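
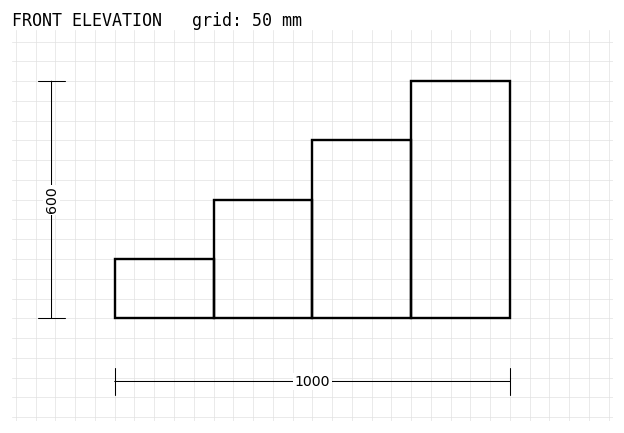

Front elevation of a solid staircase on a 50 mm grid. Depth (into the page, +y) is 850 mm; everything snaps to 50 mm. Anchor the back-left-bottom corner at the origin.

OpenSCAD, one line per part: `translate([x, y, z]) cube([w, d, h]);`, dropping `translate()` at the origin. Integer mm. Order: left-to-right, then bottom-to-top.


cube([250, 850, 150]);
translate([250, 0, 0]) cube([250, 850, 300]);
translate([500, 0, 0]) cube([250, 850, 450]);
translate([750, 0, 0]) cube([250, 850, 600]);


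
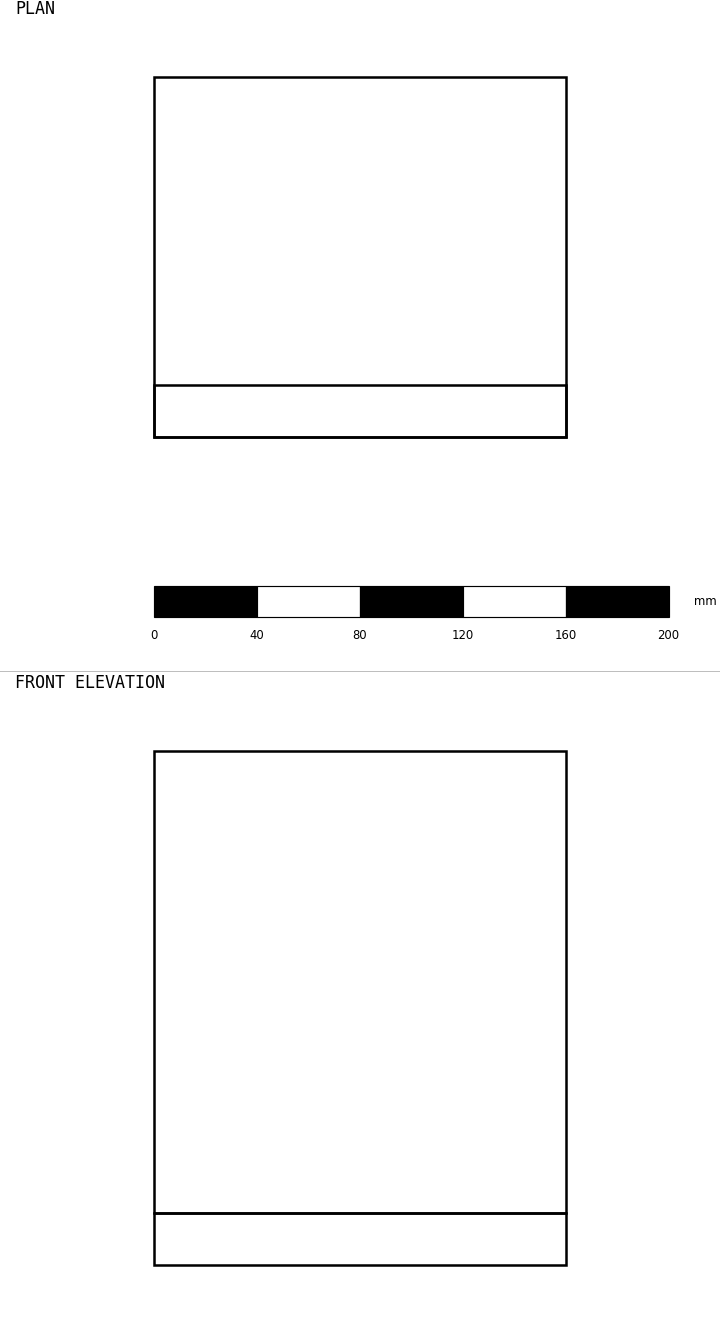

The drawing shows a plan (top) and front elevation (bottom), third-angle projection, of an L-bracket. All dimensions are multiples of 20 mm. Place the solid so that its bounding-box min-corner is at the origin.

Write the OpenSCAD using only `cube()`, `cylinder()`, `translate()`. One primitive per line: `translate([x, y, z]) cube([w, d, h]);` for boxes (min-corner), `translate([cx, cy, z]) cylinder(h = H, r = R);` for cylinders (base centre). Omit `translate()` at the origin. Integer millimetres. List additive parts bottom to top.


cube([160, 140, 20]);
translate([0, 0, 20]) cube([160, 20, 180]);


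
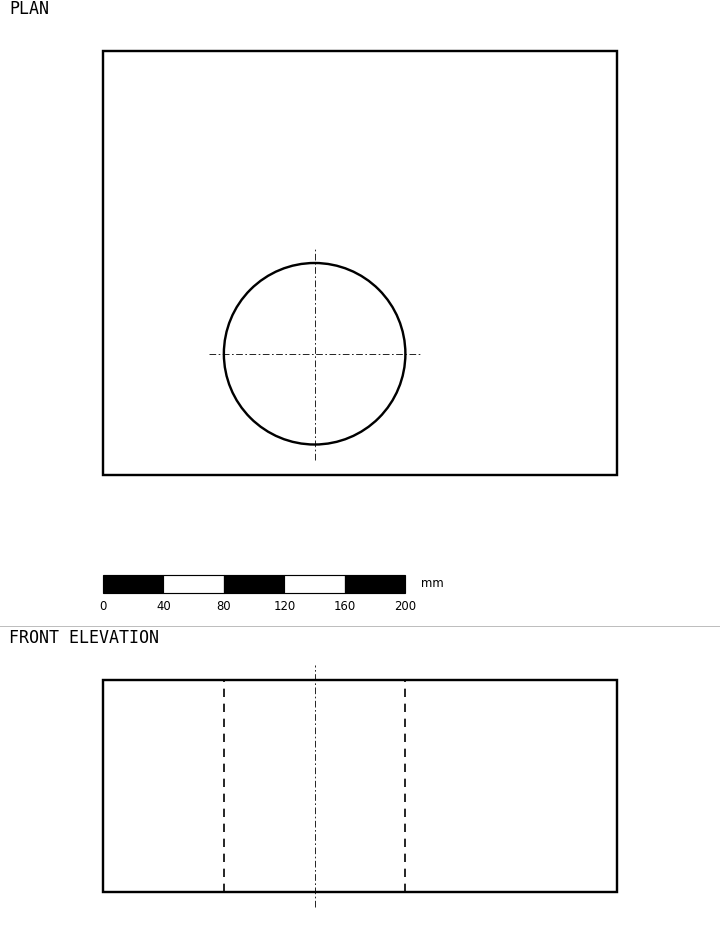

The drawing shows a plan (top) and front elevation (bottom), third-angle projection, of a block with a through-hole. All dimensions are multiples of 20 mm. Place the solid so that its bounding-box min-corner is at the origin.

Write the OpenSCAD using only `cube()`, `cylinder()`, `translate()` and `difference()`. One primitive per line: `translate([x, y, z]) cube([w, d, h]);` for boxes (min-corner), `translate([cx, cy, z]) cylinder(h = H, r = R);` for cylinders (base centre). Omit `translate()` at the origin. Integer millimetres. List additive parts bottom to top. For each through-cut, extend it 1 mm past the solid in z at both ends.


difference() {
  cube([340, 280, 140]);
  translate([140, 80, -1]) cylinder(h = 142, r = 60);
}


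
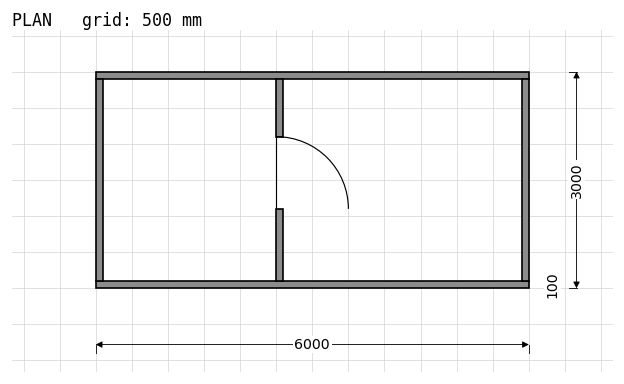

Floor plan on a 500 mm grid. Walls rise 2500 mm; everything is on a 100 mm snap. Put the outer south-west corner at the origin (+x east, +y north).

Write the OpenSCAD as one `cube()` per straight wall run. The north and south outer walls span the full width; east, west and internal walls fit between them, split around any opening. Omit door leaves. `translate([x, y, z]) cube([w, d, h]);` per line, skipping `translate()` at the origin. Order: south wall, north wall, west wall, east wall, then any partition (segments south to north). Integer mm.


cube([6000, 100, 2500]);
translate([0, 2900, 0]) cube([6000, 100, 2500]);
translate([0, 100, 0]) cube([100, 2800, 2500]);
translate([5900, 100, 0]) cube([100, 2800, 2500]);
translate([2500, 100, 0]) cube([100, 1000, 2500]);
translate([2500, 2100, 0]) cube([100, 800, 2500]);


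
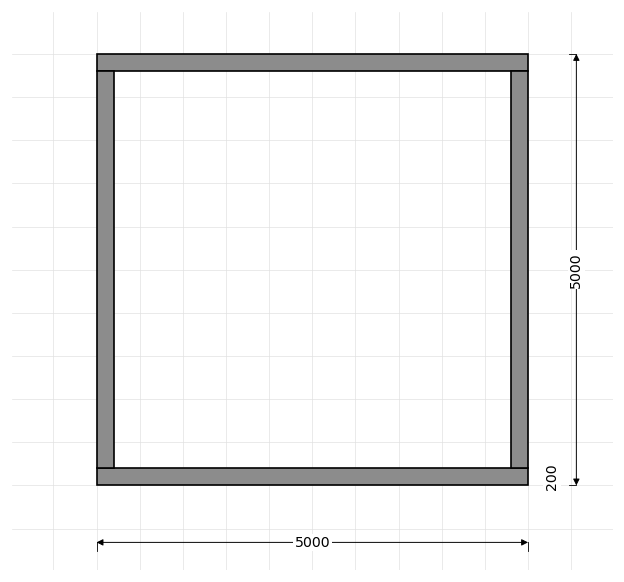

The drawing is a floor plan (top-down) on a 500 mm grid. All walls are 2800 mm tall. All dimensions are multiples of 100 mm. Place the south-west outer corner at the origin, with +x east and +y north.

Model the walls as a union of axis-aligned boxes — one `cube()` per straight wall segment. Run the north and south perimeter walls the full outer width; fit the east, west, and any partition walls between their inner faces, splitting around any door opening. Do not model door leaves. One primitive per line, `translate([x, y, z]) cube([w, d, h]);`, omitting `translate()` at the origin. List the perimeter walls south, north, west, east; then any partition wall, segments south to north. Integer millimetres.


cube([5000, 200, 2800]);
translate([0, 4800, 0]) cube([5000, 200, 2800]);
translate([0, 200, 0]) cube([200, 4600, 2800]);
translate([4800, 200, 0]) cube([200, 4600, 2800]);


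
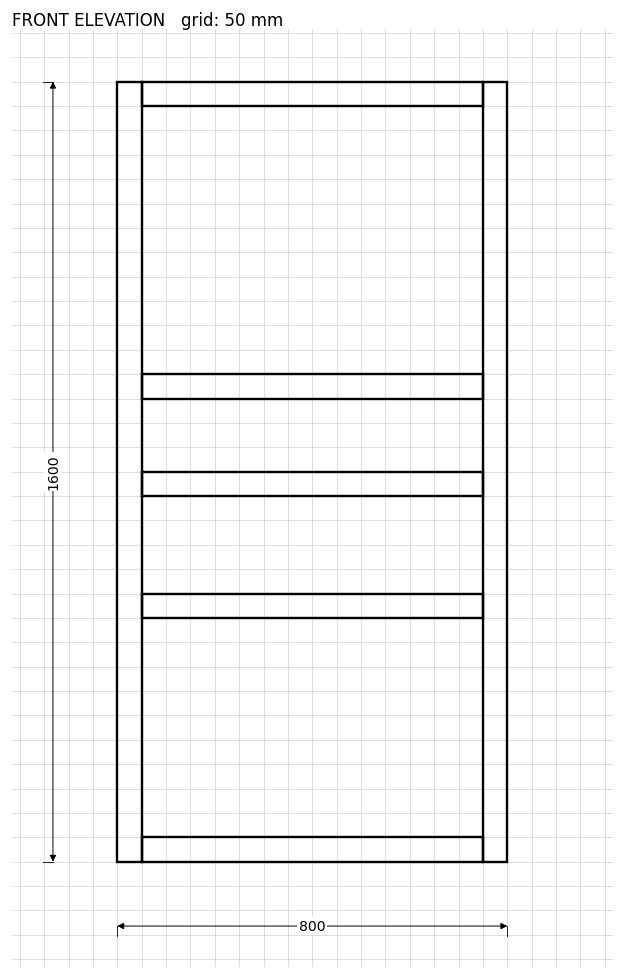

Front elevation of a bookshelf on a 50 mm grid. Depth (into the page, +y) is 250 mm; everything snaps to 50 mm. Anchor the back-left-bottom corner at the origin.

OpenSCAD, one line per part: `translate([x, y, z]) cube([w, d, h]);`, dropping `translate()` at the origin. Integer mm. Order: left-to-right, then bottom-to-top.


cube([50, 250, 1600]);
translate([50, 0, 0]) cube([700, 250, 50]);
translate([50, 0, 500]) cube([700, 250, 50]);
translate([50, 0, 750]) cube([700, 250, 50]);
translate([50, 0, 950]) cube([700, 250, 50]);
translate([50, 0, 1550]) cube([700, 250, 50]);
translate([750, 0, 0]) cube([50, 250, 1600]);


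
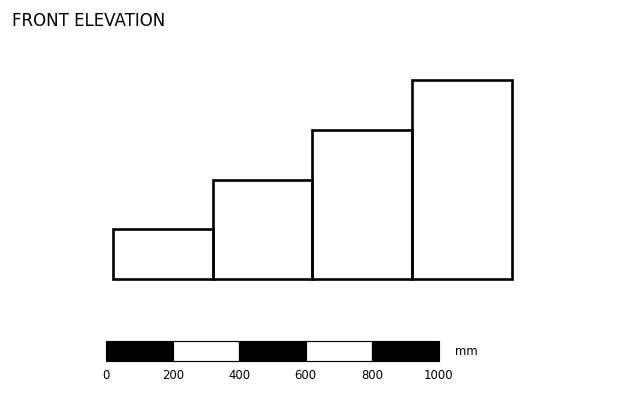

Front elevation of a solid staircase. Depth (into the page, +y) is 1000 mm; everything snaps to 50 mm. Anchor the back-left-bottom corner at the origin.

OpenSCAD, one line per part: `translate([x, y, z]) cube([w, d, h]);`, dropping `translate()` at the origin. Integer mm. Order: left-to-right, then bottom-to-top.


cube([300, 1000, 150]);
translate([300, 0, 0]) cube([300, 1000, 300]);
translate([600, 0, 0]) cube([300, 1000, 450]);
translate([900, 0, 0]) cube([300, 1000, 600]);


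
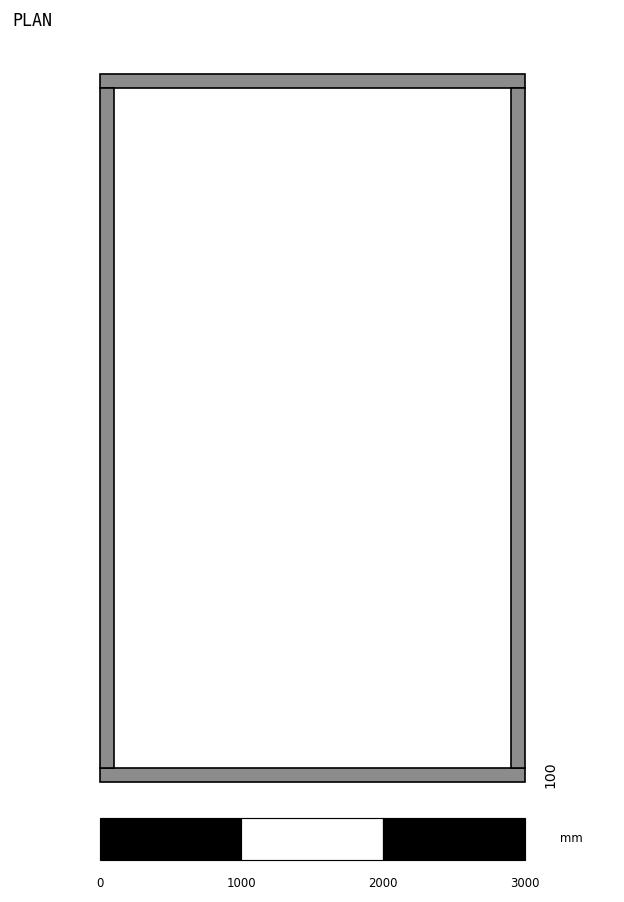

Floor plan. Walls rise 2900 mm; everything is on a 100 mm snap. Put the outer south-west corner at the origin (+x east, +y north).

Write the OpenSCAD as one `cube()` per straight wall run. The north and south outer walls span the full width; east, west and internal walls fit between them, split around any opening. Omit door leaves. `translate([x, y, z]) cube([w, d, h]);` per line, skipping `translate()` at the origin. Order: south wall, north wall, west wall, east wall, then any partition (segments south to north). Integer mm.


cube([3000, 100, 2900]);
translate([0, 4900, 0]) cube([3000, 100, 2900]);
translate([0, 100, 0]) cube([100, 4800, 2900]);
translate([2900, 100, 0]) cube([100, 4800, 2900]);


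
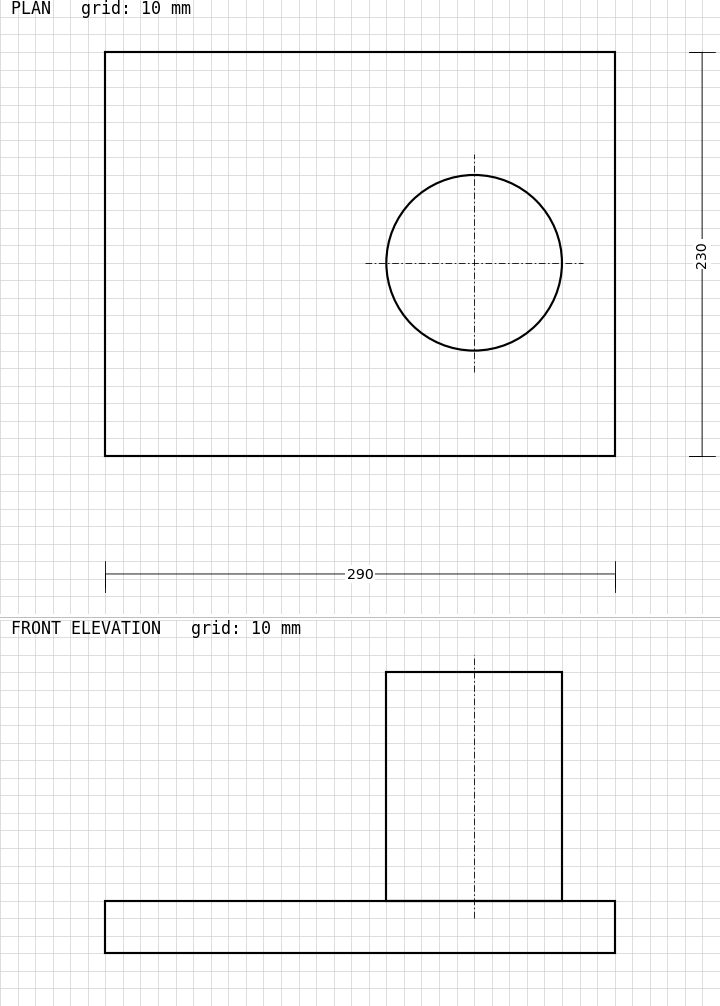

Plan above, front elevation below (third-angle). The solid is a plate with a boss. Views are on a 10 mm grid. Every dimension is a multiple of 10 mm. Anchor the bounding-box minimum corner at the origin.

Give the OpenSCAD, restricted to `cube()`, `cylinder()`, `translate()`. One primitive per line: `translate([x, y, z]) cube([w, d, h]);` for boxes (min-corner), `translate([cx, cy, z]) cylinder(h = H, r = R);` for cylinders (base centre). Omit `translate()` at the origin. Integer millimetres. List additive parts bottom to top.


cube([290, 230, 30]);
translate([210, 110, 30]) cylinder(h = 130, r = 50);


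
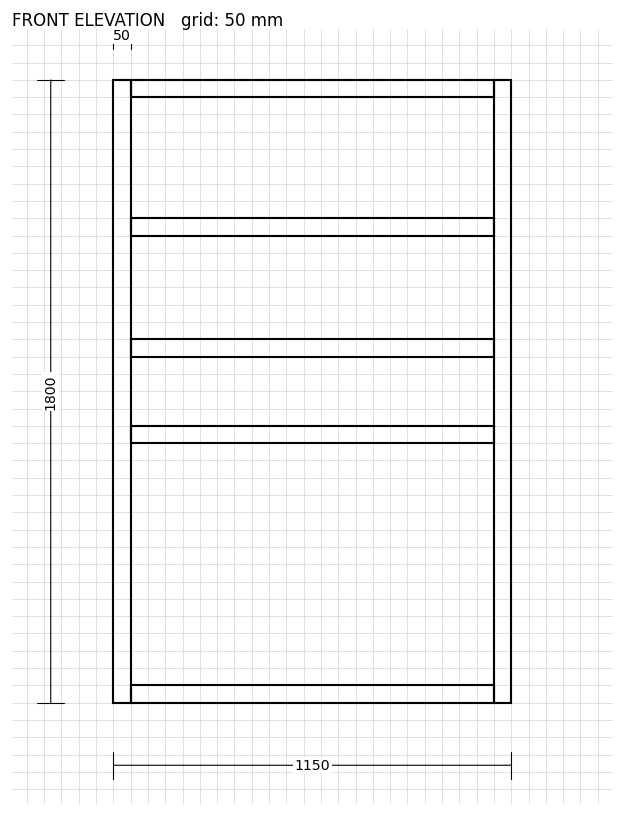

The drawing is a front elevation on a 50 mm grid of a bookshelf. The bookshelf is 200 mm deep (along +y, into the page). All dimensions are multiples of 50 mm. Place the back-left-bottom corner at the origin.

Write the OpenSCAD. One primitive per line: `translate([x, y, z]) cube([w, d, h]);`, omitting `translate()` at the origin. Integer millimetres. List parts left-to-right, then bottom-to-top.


cube([50, 200, 1800]);
translate([50, 0, 0]) cube([1050, 200, 50]);
translate([50, 0, 750]) cube([1050, 200, 50]);
translate([50, 0, 1000]) cube([1050, 200, 50]);
translate([50, 0, 1350]) cube([1050, 200, 50]);
translate([50, 0, 1750]) cube([1050, 200, 50]);
translate([1100, 0, 0]) cube([50, 200, 1800]);


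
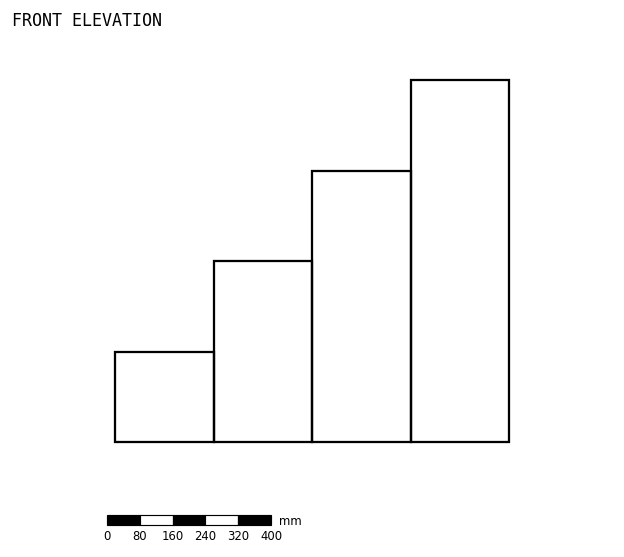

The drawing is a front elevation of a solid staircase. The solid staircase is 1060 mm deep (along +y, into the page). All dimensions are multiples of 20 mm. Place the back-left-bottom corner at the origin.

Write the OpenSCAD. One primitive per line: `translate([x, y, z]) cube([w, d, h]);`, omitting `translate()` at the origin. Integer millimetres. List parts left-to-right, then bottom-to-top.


cube([240, 1060, 220]);
translate([240, 0, 0]) cube([240, 1060, 440]);
translate([480, 0, 0]) cube([240, 1060, 660]);
translate([720, 0, 0]) cube([240, 1060, 880]);


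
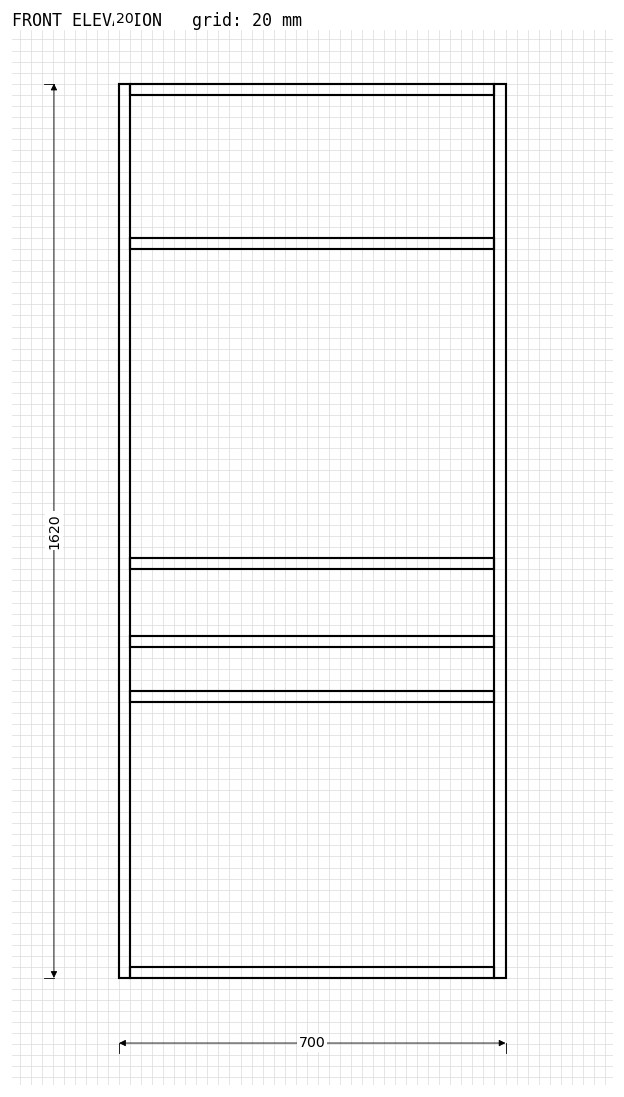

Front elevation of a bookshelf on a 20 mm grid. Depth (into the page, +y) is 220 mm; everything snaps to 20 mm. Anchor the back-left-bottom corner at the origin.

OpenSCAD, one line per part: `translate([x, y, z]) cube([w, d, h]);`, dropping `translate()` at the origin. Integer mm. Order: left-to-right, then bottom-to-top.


cube([20, 220, 1620]);
translate([20, 0, 0]) cube([660, 220, 20]);
translate([20, 0, 500]) cube([660, 220, 20]);
translate([20, 0, 600]) cube([660, 220, 20]);
translate([20, 0, 740]) cube([660, 220, 20]);
translate([20, 0, 1320]) cube([660, 220, 20]);
translate([20, 0, 1600]) cube([660, 220, 20]);
translate([680, 0, 0]) cube([20, 220, 1620]);


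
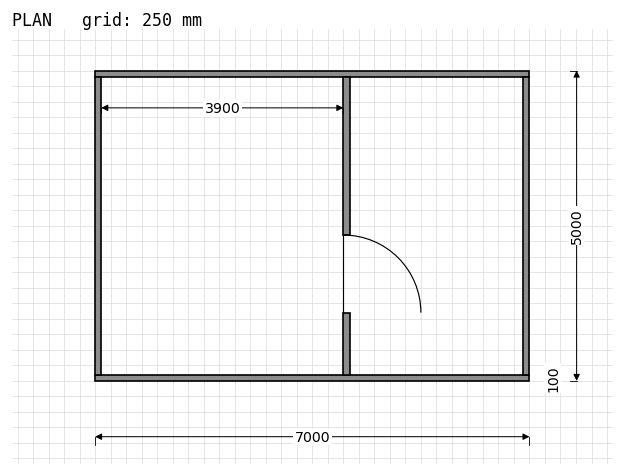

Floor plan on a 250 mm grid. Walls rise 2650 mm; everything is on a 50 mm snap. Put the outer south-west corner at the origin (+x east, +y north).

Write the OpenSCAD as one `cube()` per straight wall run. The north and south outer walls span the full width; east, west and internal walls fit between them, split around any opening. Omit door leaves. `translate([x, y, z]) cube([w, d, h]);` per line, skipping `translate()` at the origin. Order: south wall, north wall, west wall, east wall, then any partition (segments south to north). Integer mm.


cube([7000, 100, 2650]);
translate([0, 4900, 0]) cube([7000, 100, 2650]);
translate([0, 100, 0]) cube([100, 4800, 2650]);
translate([6900, 100, 0]) cube([100, 4800, 2650]);
translate([4000, 100, 0]) cube([100, 1000, 2650]);
translate([4000, 2350, 0]) cube([100, 2550, 2650]);


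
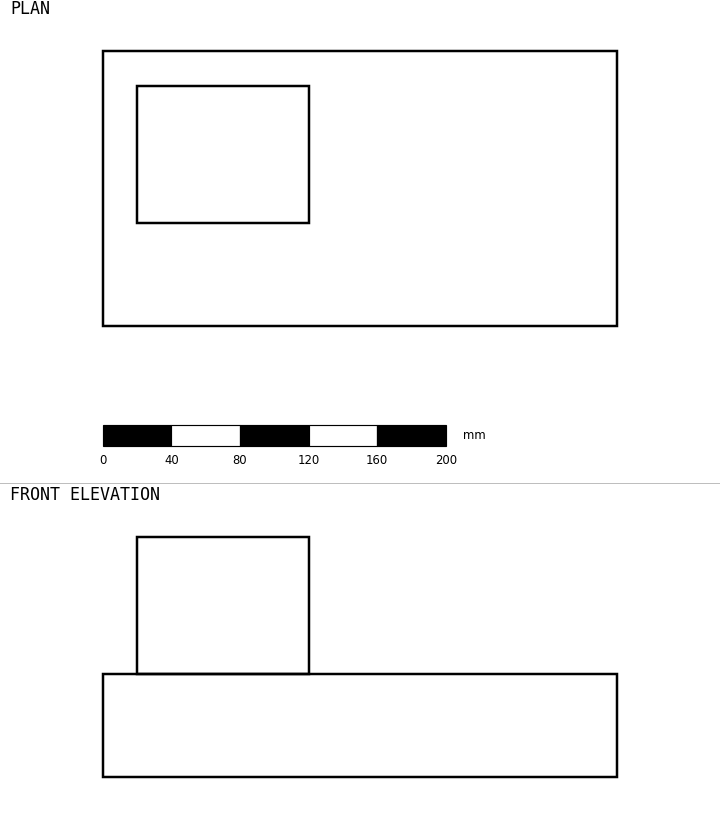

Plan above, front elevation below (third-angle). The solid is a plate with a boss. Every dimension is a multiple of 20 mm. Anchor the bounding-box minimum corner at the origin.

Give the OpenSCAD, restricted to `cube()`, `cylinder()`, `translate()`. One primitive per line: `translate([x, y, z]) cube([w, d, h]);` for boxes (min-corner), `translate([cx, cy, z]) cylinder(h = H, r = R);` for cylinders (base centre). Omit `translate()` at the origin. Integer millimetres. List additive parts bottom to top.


cube([300, 160, 60]);
translate([20, 60, 60]) cube([100, 80, 80]);


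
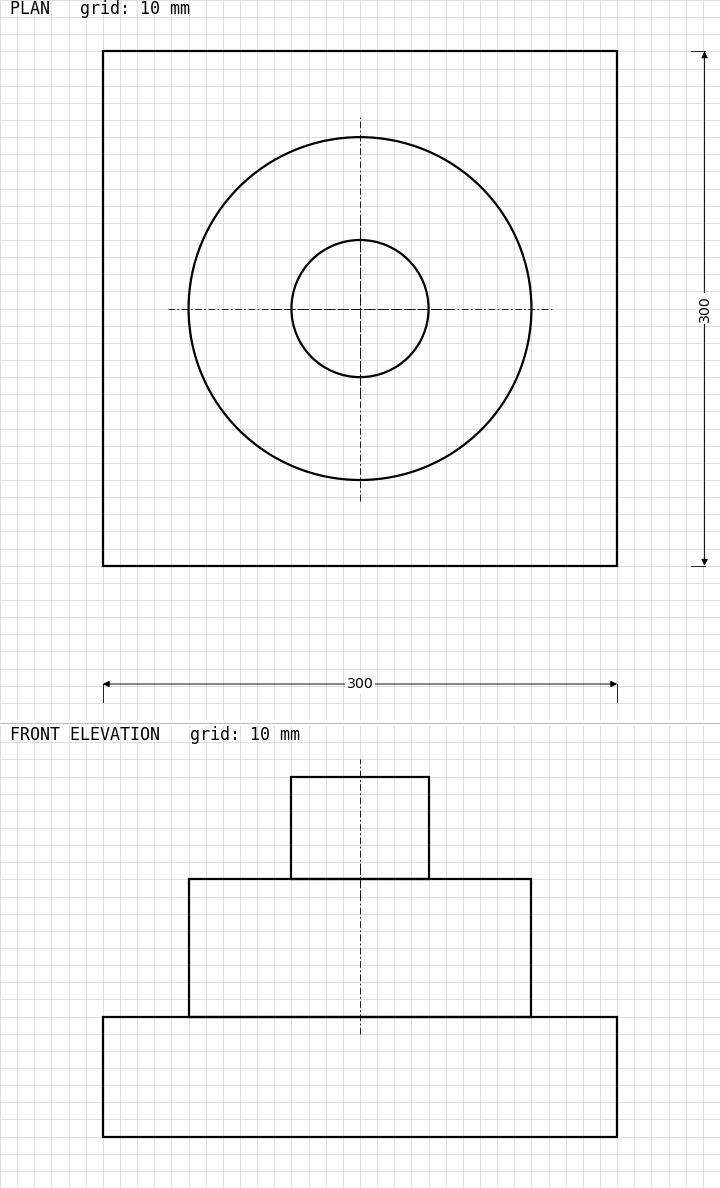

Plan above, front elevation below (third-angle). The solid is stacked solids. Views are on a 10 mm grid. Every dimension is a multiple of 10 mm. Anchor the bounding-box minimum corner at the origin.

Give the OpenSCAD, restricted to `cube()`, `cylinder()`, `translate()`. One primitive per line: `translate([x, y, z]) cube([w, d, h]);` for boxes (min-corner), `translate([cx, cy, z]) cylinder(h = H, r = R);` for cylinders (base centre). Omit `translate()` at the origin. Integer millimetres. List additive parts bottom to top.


cube([300, 300, 70]);
translate([150, 150, 70]) cylinder(h = 80, r = 100);
translate([150, 150, 150]) cylinder(h = 60, r = 40);


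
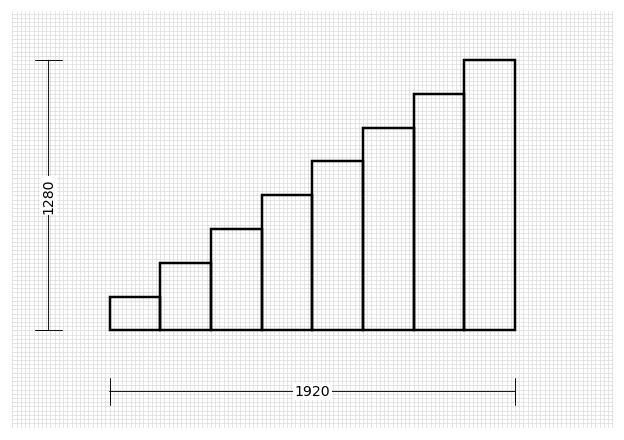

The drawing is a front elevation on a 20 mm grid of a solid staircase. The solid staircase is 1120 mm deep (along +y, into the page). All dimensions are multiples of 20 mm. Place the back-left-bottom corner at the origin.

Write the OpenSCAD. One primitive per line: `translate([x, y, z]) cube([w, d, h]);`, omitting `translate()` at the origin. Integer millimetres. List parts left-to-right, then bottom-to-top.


cube([240, 1120, 160]);
translate([240, 0, 0]) cube([240, 1120, 320]);
translate([480, 0, 0]) cube([240, 1120, 480]);
translate([720, 0, 0]) cube([240, 1120, 640]);
translate([960, 0, 0]) cube([240, 1120, 800]);
translate([1200, 0, 0]) cube([240, 1120, 960]);
translate([1440, 0, 0]) cube([240, 1120, 1120]);
translate([1680, 0, 0]) cube([240, 1120, 1280]);


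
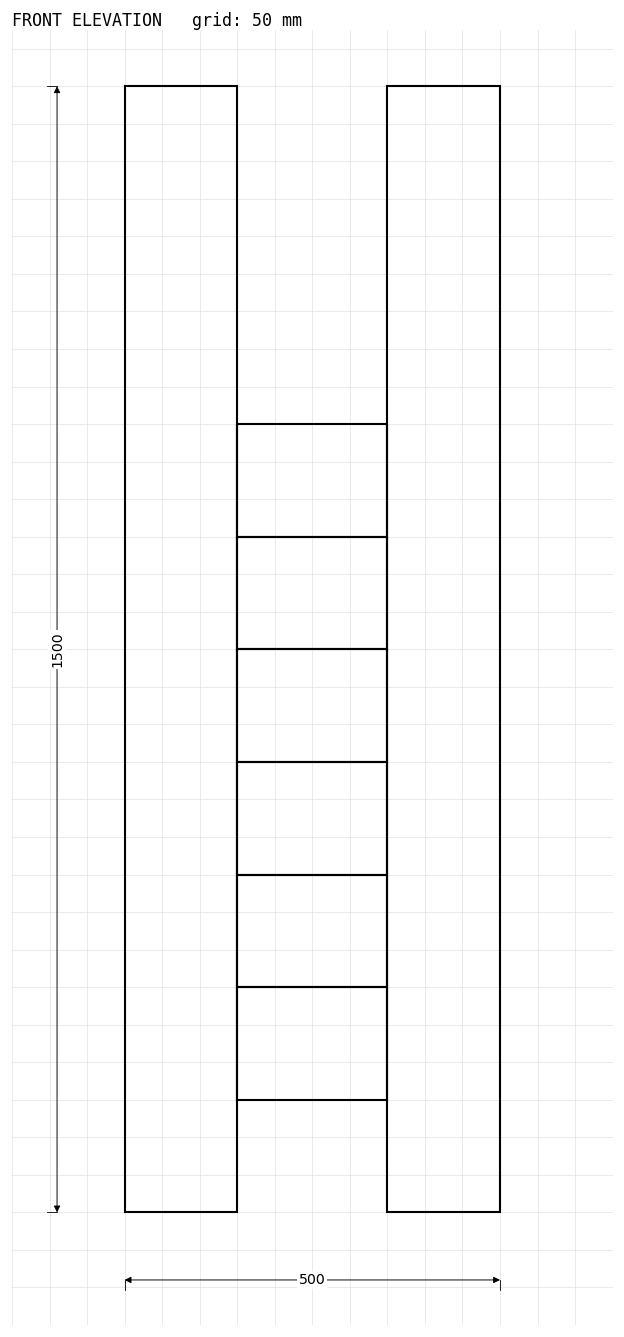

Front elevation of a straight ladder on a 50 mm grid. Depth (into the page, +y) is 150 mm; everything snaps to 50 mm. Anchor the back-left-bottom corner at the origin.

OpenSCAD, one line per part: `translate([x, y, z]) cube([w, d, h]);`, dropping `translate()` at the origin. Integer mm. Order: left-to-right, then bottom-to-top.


cube([150, 150, 1500]);
translate([150, 0, 150]) cube([200, 150, 150]);
translate([150, 0, 300]) cube([200, 150, 150]);
translate([150, 0, 450]) cube([200, 150, 150]);
translate([150, 0, 600]) cube([200, 150, 150]);
translate([150, 0, 750]) cube([200, 150, 150]);
translate([150, 0, 900]) cube([200, 150, 150]);
translate([350, 0, 0]) cube([150, 150, 1500]);


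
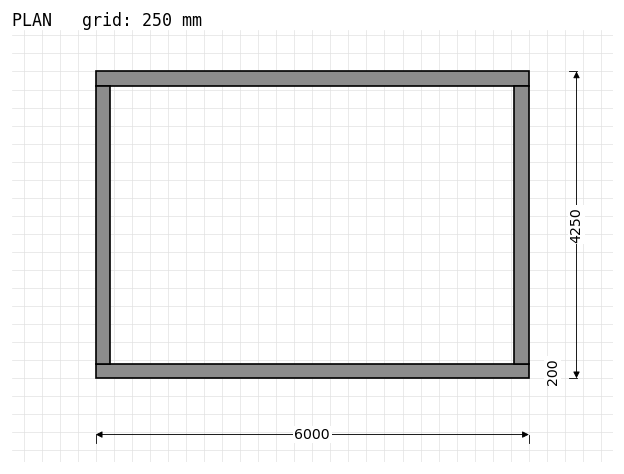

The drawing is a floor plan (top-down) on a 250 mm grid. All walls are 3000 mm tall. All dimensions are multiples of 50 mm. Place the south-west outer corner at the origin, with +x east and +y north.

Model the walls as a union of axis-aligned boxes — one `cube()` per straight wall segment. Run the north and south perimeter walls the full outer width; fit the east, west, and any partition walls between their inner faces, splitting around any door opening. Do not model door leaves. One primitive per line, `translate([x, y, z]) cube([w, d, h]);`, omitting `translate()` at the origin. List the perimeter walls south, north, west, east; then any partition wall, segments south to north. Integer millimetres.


cube([6000, 200, 3000]);
translate([0, 4050, 0]) cube([6000, 200, 3000]);
translate([0, 200, 0]) cube([200, 3850, 3000]);
translate([5800, 200, 0]) cube([200, 3850, 3000]);


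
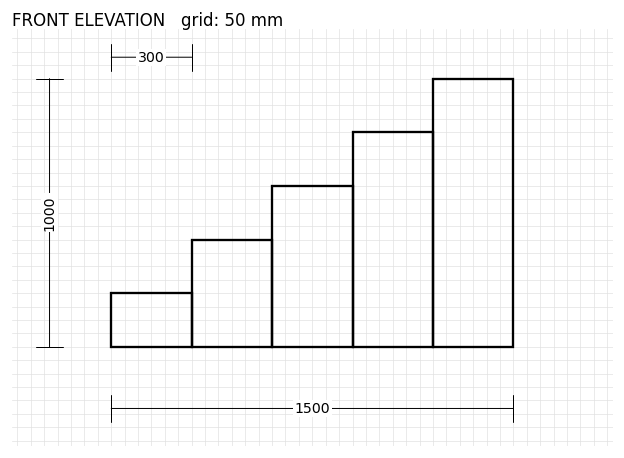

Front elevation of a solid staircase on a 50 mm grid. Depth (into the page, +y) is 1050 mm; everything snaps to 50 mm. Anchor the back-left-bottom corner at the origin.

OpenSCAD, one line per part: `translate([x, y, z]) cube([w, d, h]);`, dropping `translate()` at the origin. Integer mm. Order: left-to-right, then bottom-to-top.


cube([300, 1050, 200]);
translate([300, 0, 0]) cube([300, 1050, 400]);
translate([600, 0, 0]) cube([300, 1050, 600]);
translate([900, 0, 0]) cube([300, 1050, 800]);
translate([1200, 0, 0]) cube([300, 1050, 1000]);


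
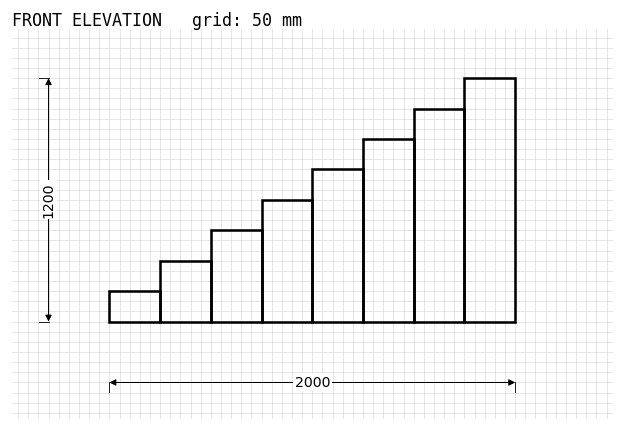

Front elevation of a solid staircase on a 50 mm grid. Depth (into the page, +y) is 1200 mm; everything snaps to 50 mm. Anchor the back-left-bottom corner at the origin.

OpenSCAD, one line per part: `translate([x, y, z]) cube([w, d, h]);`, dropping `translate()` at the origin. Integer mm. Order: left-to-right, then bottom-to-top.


cube([250, 1200, 150]);
translate([250, 0, 0]) cube([250, 1200, 300]);
translate([500, 0, 0]) cube([250, 1200, 450]);
translate([750, 0, 0]) cube([250, 1200, 600]);
translate([1000, 0, 0]) cube([250, 1200, 750]);
translate([1250, 0, 0]) cube([250, 1200, 900]);
translate([1500, 0, 0]) cube([250, 1200, 1050]);
translate([1750, 0, 0]) cube([250, 1200, 1200]);


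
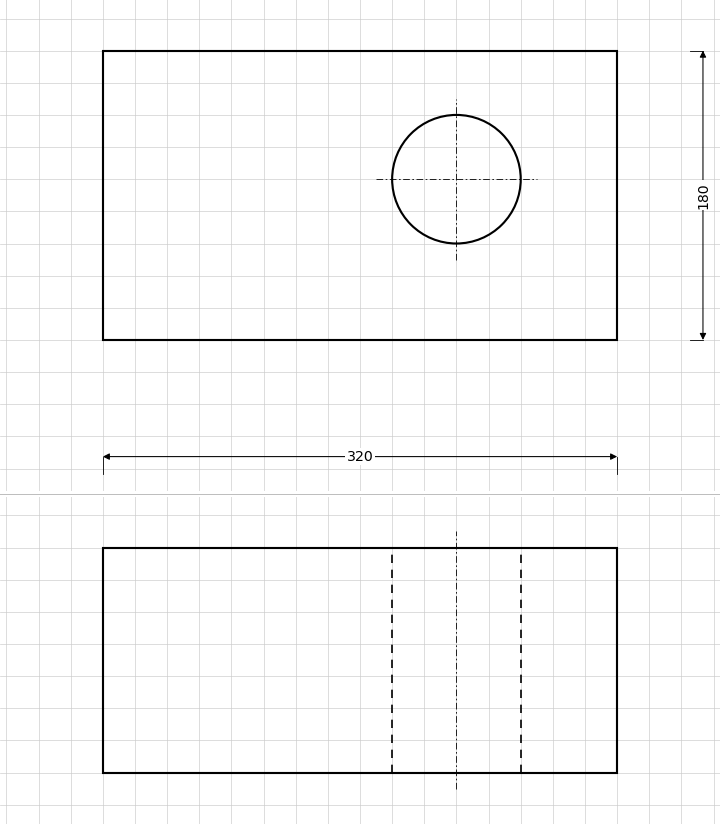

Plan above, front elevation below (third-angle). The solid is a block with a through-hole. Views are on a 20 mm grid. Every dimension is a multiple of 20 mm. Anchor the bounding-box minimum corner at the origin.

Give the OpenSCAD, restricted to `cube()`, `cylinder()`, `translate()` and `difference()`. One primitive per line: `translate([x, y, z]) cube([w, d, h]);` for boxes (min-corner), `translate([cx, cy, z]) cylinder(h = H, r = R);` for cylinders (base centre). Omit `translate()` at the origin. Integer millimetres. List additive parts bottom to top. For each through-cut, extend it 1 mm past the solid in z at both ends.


difference() {
  cube([320, 180, 140]);
  translate([220, 100, -1]) cylinder(h = 142, r = 40);
}


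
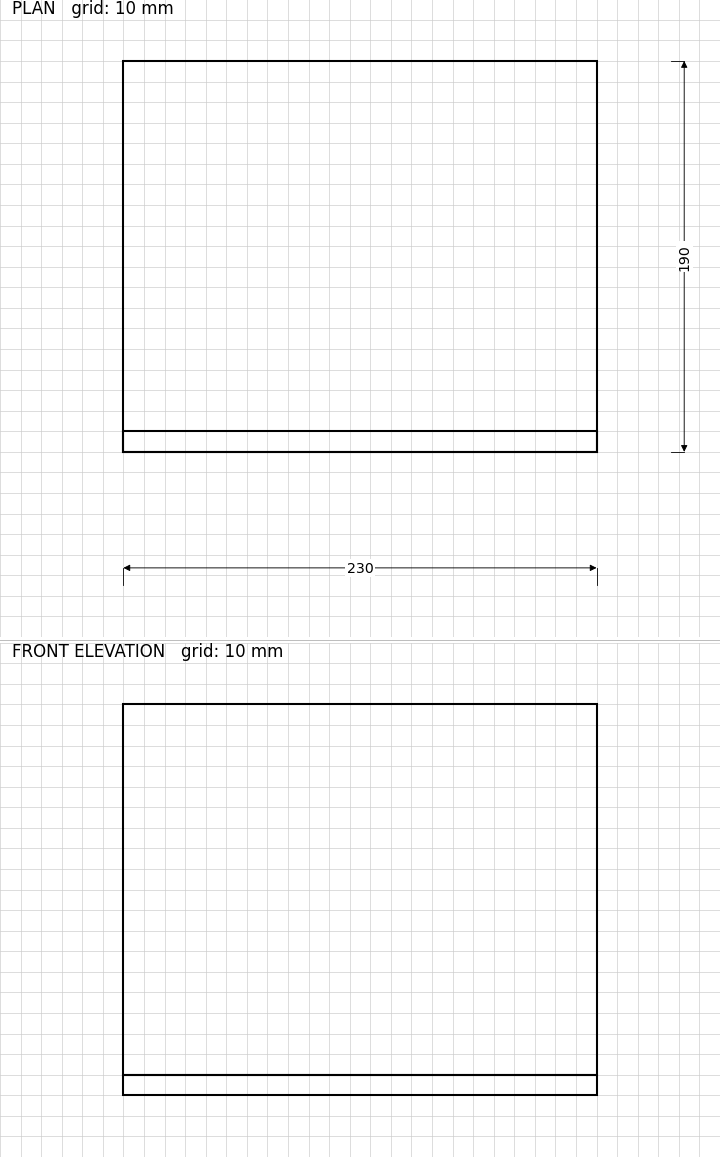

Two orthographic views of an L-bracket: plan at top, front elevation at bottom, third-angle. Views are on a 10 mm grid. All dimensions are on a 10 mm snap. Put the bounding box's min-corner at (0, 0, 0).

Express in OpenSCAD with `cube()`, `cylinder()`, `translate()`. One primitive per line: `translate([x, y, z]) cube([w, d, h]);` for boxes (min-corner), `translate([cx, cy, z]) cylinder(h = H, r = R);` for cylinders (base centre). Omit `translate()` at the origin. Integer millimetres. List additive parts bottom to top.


cube([230, 190, 10]);
translate([0, 0, 10]) cube([230, 10, 180]);


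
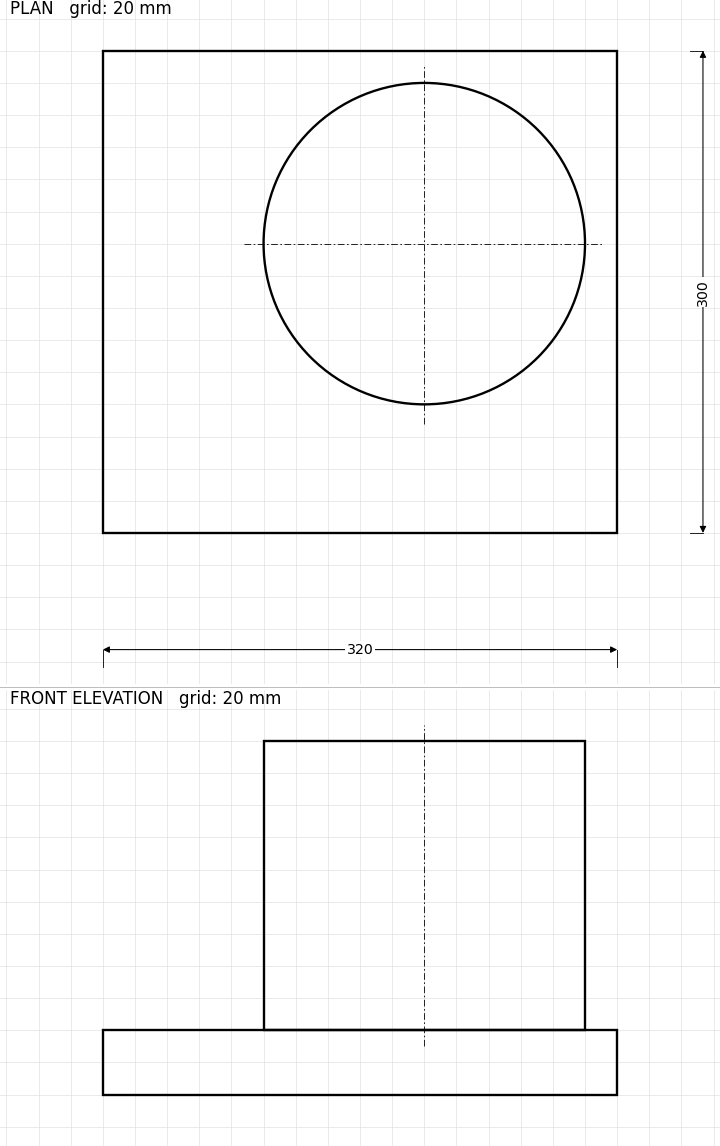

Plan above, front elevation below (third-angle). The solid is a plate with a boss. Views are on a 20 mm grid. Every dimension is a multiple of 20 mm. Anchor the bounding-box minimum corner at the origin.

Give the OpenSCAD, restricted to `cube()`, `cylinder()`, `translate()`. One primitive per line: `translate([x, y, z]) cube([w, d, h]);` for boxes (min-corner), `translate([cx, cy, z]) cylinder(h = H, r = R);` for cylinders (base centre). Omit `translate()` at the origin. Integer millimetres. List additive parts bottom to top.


cube([320, 300, 40]);
translate([200, 180, 40]) cylinder(h = 180, r = 100);


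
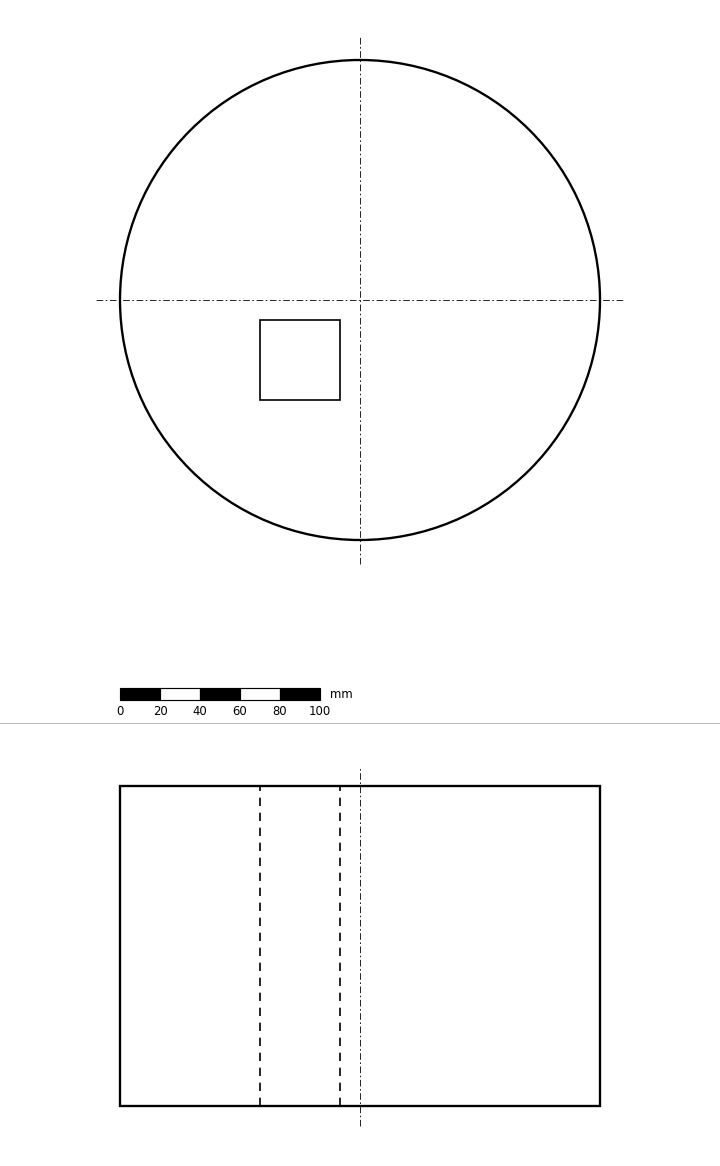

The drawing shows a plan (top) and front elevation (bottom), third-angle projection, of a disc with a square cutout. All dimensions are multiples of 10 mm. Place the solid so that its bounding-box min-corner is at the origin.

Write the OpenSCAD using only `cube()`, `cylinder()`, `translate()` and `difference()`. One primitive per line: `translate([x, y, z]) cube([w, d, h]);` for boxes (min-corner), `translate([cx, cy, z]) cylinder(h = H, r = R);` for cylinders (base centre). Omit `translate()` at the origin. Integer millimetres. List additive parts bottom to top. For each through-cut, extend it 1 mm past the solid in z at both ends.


difference() {
  translate([120, 120, 0]) cylinder(h = 160, r = 120);
  translate([70, 70, -1]) cube([40, 40, 162]);
}


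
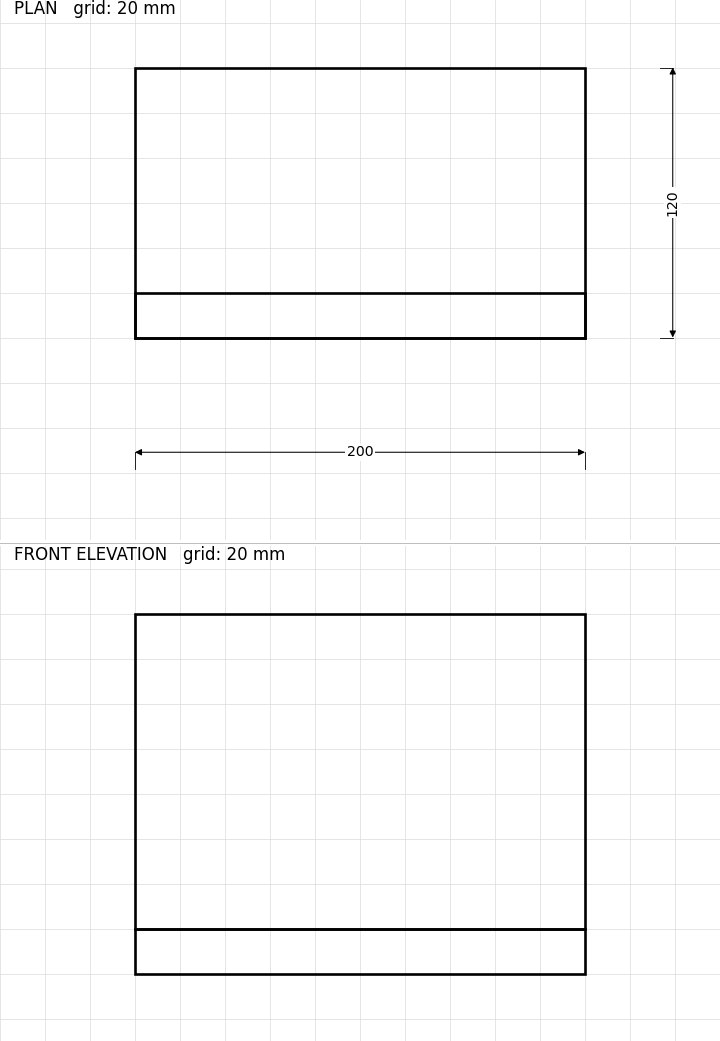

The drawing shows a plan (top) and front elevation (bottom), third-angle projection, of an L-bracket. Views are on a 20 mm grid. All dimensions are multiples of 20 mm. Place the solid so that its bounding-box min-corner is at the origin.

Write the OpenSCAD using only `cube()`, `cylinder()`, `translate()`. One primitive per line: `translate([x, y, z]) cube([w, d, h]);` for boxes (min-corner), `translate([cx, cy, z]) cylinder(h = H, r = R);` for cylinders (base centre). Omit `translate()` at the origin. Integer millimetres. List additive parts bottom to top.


cube([200, 120, 20]);
translate([0, 0, 20]) cube([200, 20, 140]);


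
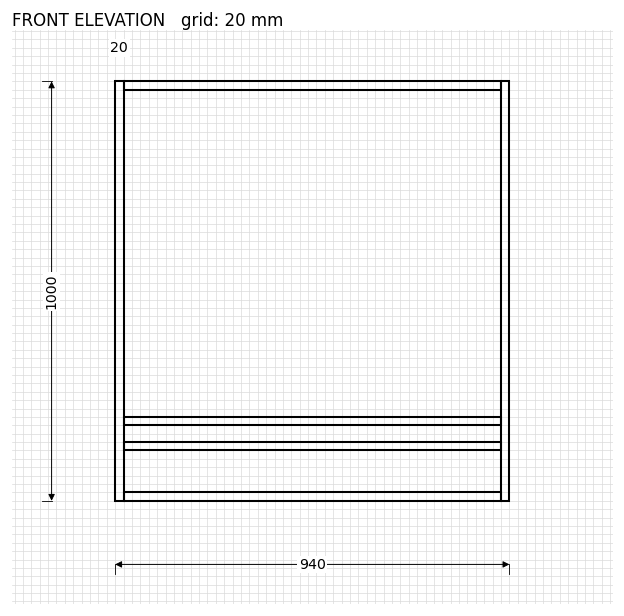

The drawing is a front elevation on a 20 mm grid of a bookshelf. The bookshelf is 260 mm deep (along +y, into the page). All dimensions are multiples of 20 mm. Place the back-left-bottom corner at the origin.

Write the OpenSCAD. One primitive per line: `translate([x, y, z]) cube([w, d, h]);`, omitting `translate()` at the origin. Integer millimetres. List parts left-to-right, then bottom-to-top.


cube([20, 260, 1000]);
translate([20, 0, 0]) cube([900, 260, 20]);
translate([20, 0, 120]) cube([900, 260, 20]);
translate([20, 0, 180]) cube([900, 260, 20]);
translate([20, 0, 980]) cube([900, 260, 20]);
translate([920, 0, 0]) cube([20, 260, 1000]);


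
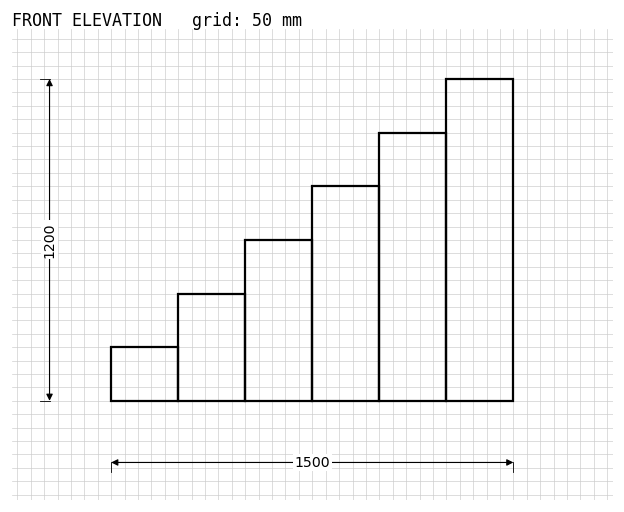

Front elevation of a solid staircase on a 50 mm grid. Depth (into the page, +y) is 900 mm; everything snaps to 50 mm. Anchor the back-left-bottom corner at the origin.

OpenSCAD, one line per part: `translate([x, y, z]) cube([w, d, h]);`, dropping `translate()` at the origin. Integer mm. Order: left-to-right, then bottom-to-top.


cube([250, 900, 200]);
translate([250, 0, 0]) cube([250, 900, 400]);
translate([500, 0, 0]) cube([250, 900, 600]);
translate([750, 0, 0]) cube([250, 900, 800]);
translate([1000, 0, 0]) cube([250, 900, 1000]);
translate([1250, 0, 0]) cube([250, 900, 1200]);


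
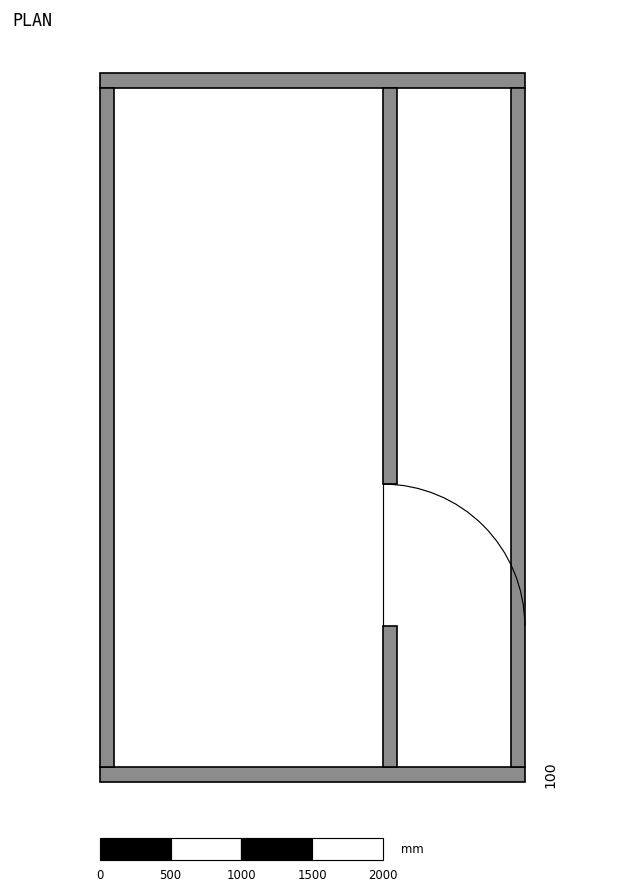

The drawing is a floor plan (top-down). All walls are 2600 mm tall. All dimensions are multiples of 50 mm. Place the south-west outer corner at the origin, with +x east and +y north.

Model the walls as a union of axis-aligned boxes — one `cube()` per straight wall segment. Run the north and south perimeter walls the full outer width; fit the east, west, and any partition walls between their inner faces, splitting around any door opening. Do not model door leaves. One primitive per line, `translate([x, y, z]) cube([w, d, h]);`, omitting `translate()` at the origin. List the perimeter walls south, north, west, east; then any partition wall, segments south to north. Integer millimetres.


cube([3000, 100, 2600]);
translate([0, 4900, 0]) cube([3000, 100, 2600]);
translate([0, 100, 0]) cube([100, 4800, 2600]);
translate([2900, 100, 0]) cube([100, 4800, 2600]);
translate([2000, 100, 0]) cube([100, 1000, 2600]);
translate([2000, 2100, 0]) cube([100, 2800, 2600]);


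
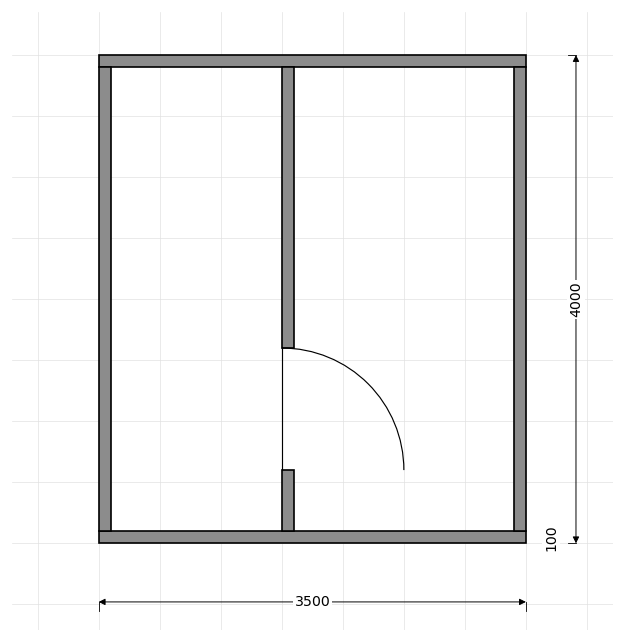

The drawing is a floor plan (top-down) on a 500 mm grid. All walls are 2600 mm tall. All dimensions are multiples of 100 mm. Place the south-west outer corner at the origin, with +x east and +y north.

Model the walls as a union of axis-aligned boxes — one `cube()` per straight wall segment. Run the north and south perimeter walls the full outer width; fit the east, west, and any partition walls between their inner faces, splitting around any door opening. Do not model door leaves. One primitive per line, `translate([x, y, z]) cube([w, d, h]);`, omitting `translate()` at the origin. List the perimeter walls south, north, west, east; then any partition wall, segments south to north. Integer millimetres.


cube([3500, 100, 2600]);
translate([0, 3900, 0]) cube([3500, 100, 2600]);
translate([0, 100, 0]) cube([100, 3800, 2600]);
translate([3400, 100, 0]) cube([100, 3800, 2600]);
translate([1500, 100, 0]) cube([100, 500, 2600]);
translate([1500, 1600, 0]) cube([100, 2300, 2600]);


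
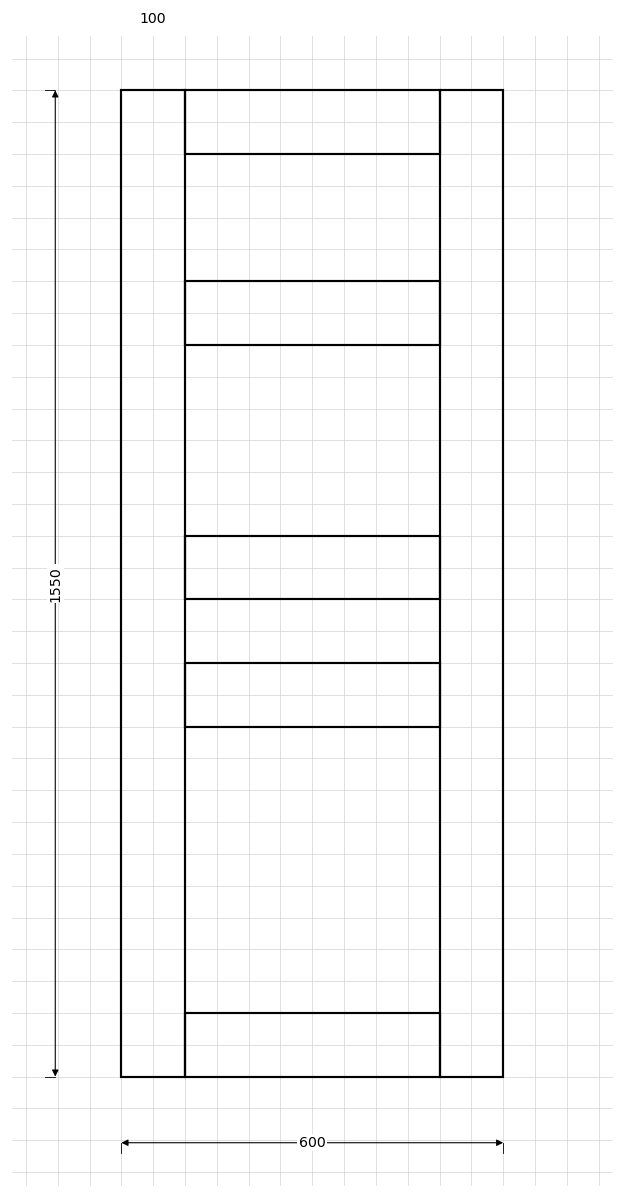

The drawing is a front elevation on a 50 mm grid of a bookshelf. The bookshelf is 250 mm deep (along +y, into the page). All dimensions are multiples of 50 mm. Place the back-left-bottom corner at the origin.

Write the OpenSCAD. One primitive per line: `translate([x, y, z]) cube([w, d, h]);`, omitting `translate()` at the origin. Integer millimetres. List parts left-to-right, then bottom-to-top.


cube([100, 250, 1550]);
translate([100, 0, 0]) cube([400, 250, 100]);
translate([100, 0, 550]) cube([400, 250, 100]);
translate([100, 0, 750]) cube([400, 250, 100]);
translate([100, 0, 1150]) cube([400, 250, 100]);
translate([100, 0, 1450]) cube([400, 250, 100]);
translate([500, 0, 0]) cube([100, 250, 1550]);


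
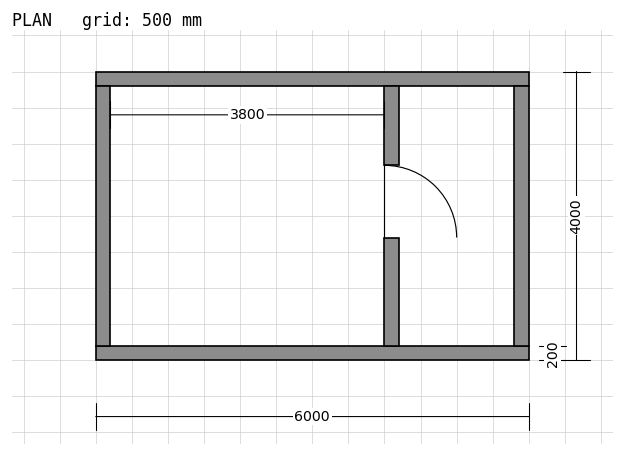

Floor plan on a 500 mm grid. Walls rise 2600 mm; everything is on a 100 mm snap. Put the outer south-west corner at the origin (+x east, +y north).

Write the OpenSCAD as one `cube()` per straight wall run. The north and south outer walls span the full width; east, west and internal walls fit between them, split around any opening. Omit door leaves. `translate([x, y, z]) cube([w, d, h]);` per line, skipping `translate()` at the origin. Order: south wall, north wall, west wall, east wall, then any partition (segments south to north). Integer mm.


cube([6000, 200, 2600]);
translate([0, 3800, 0]) cube([6000, 200, 2600]);
translate([0, 200, 0]) cube([200, 3600, 2600]);
translate([5800, 200, 0]) cube([200, 3600, 2600]);
translate([4000, 200, 0]) cube([200, 1500, 2600]);
translate([4000, 2700, 0]) cube([200, 1100, 2600]);


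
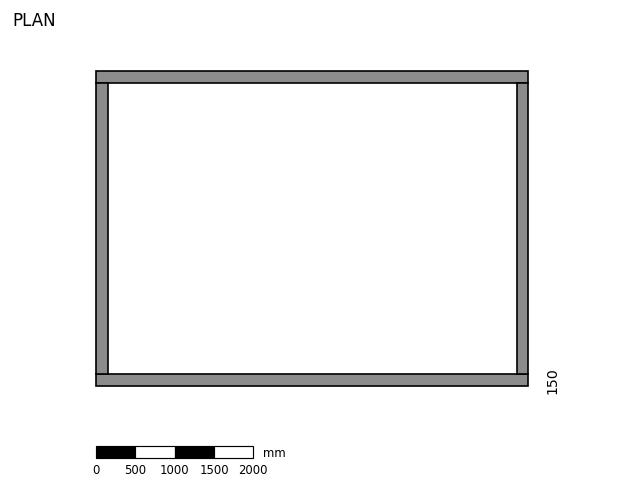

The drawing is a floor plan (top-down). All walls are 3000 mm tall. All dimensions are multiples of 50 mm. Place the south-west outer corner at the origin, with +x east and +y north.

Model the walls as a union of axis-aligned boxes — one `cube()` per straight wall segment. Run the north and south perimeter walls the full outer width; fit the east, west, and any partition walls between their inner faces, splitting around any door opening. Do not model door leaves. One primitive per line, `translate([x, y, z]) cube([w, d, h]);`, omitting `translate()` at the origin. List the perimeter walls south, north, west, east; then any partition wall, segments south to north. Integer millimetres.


cube([5500, 150, 3000]);
translate([0, 3850, 0]) cube([5500, 150, 3000]);
translate([0, 150, 0]) cube([150, 3700, 3000]);
translate([5350, 150, 0]) cube([150, 3700, 3000]);


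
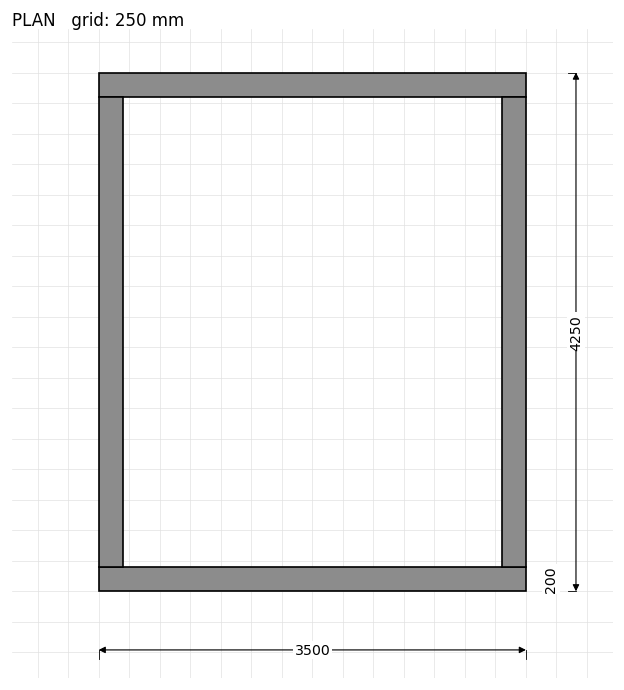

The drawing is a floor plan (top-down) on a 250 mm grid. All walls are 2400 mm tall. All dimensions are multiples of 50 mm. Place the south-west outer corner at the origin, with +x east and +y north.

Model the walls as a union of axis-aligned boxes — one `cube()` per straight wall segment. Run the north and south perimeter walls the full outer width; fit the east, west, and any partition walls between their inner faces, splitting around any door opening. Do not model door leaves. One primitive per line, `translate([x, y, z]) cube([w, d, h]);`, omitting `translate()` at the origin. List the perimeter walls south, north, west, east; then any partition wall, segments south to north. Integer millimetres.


cube([3500, 200, 2400]);
translate([0, 4050, 0]) cube([3500, 200, 2400]);
translate([0, 200, 0]) cube([200, 3850, 2400]);
translate([3300, 200, 0]) cube([200, 3850, 2400]);


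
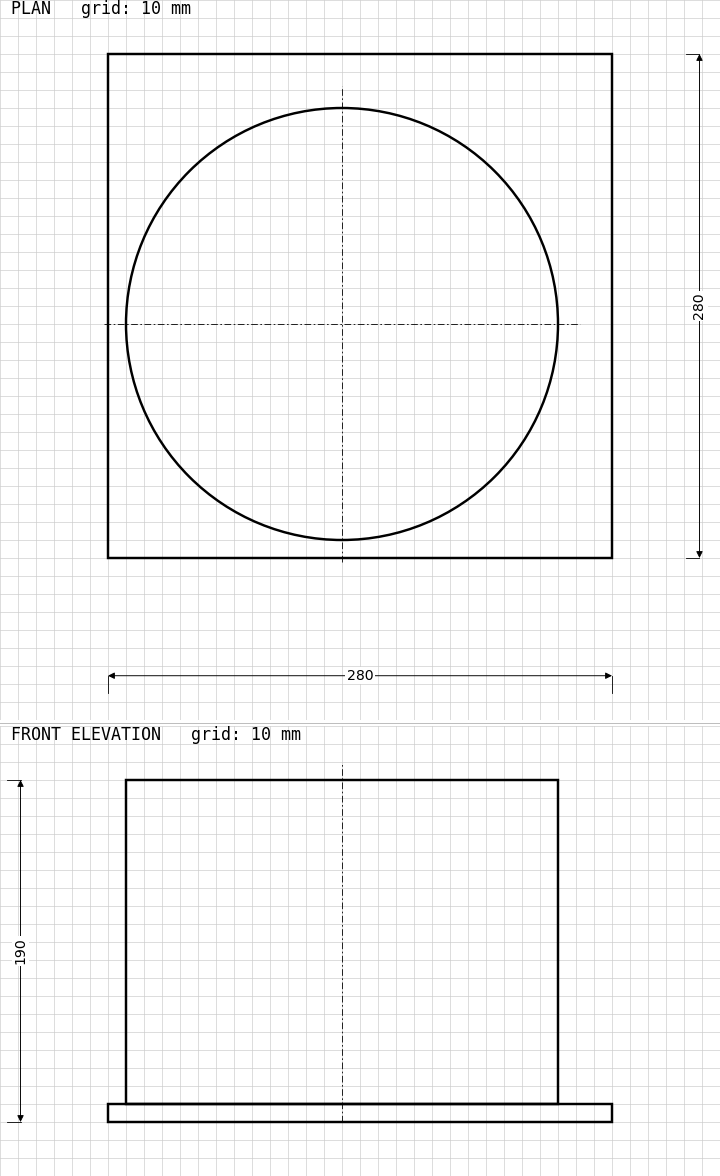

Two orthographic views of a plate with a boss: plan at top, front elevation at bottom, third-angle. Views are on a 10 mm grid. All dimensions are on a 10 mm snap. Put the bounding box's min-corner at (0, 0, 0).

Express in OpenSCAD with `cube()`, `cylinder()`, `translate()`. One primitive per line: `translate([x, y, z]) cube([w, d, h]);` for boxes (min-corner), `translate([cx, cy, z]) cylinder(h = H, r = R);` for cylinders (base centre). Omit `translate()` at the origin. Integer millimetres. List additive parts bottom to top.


cube([280, 280, 10]);
translate([130, 130, 10]) cylinder(h = 180, r = 120);


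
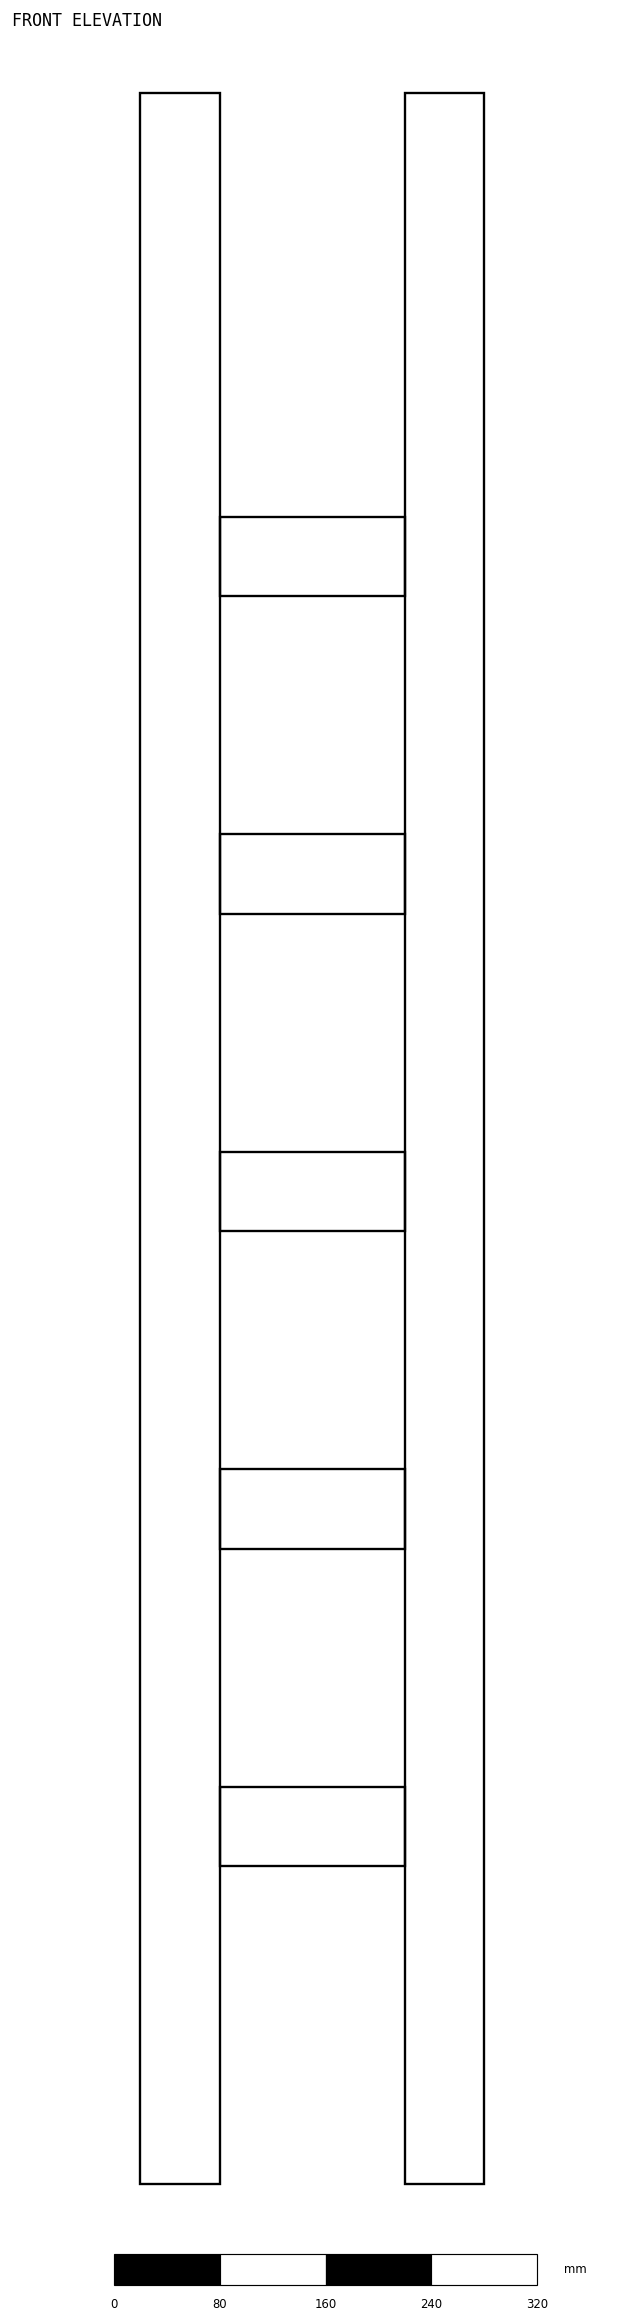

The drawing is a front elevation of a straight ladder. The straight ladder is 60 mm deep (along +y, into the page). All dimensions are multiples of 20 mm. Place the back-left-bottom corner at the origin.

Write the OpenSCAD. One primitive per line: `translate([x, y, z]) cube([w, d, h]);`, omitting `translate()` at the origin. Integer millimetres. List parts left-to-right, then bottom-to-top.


cube([60, 60, 1580]);
translate([60, 0, 240]) cube([140, 60, 60]);
translate([60, 0, 480]) cube([140, 60, 60]);
translate([60, 0, 720]) cube([140, 60, 60]);
translate([60, 0, 960]) cube([140, 60, 60]);
translate([60, 0, 1200]) cube([140, 60, 60]);
translate([200, 0, 0]) cube([60, 60, 1580]);


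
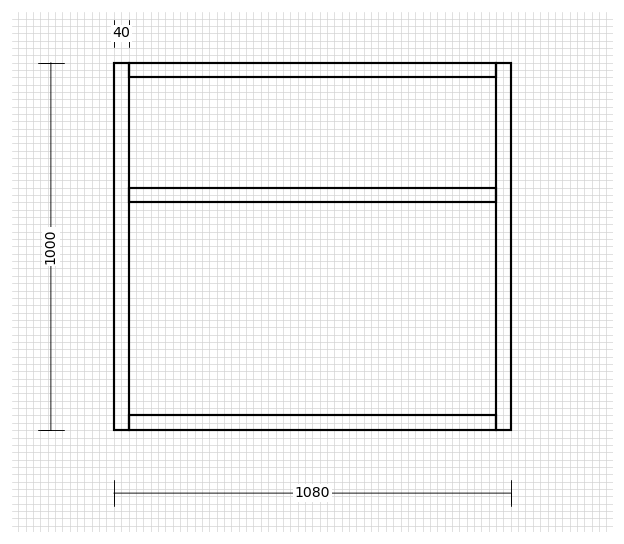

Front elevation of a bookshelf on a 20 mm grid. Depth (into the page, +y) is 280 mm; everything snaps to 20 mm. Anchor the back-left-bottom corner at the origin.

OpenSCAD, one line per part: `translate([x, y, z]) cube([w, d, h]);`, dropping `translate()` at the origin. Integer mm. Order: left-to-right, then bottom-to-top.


cube([40, 280, 1000]);
translate([40, 0, 0]) cube([1000, 280, 40]);
translate([40, 0, 620]) cube([1000, 280, 40]);
translate([40, 0, 960]) cube([1000, 280, 40]);
translate([1040, 0, 0]) cube([40, 280, 1000]);


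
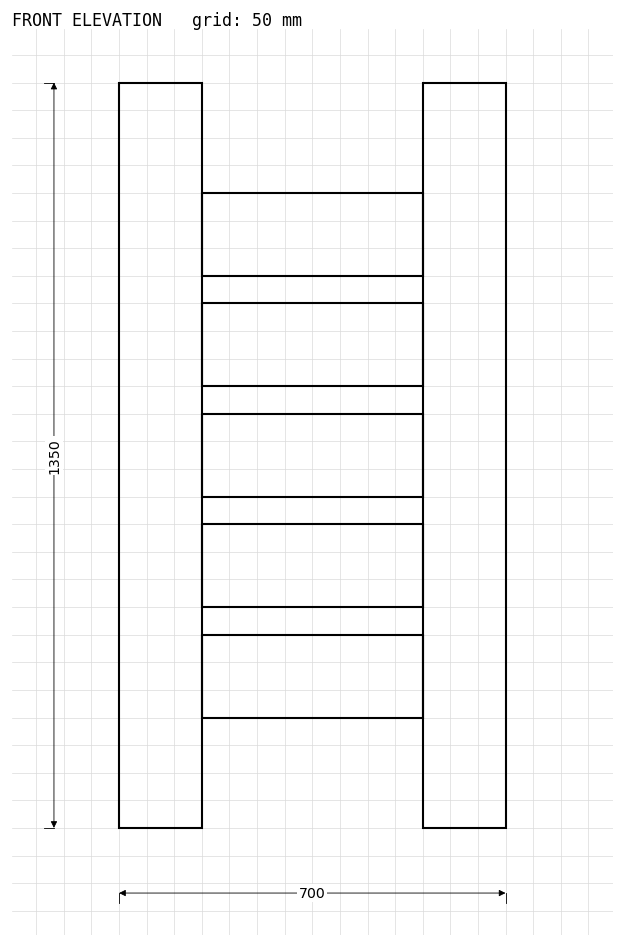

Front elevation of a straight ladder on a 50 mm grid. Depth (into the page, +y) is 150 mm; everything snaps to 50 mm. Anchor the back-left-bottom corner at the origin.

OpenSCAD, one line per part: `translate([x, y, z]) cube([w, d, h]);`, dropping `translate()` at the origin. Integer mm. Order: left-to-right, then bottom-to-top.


cube([150, 150, 1350]);
translate([150, 0, 200]) cube([400, 150, 150]);
translate([150, 0, 400]) cube([400, 150, 150]);
translate([150, 0, 600]) cube([400, 150, 150]);
translate([150, 0, 800]) cube([400, 150, 150]);
translate([150, 0, 1000]) cube([400, 150, 150]);
translate([550, 0, 0]) cube([150, 150, 1350]);


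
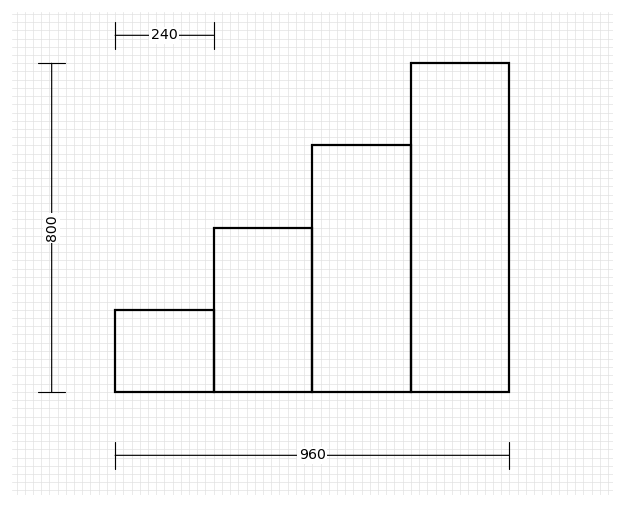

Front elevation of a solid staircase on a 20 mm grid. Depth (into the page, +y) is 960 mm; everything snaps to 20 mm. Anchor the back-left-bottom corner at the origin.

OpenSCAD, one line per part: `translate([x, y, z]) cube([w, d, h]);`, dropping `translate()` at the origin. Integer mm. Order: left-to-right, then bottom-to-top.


cube([240, 960, 200]);
translate([240, 0, 0]) cube([240, 960, 400]);
translate([480, 0, 0]) cube([240, 960, 600]);
translate([720, 0, 0]) cube([240, 960, 800]);


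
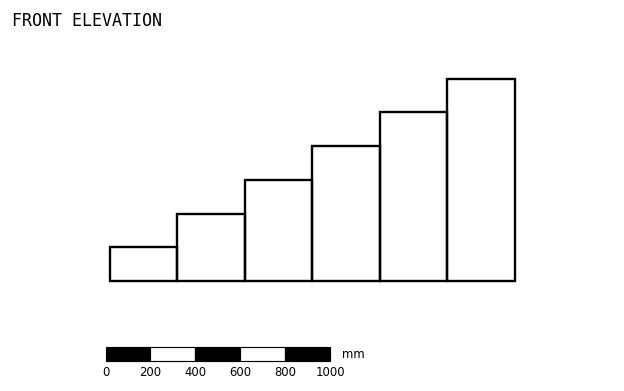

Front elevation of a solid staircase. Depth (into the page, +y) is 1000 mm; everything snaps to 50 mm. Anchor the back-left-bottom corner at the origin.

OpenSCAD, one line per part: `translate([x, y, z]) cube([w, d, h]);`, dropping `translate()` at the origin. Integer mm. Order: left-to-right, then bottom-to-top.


cube([300, 1000, 150]);
translate([300, 0, 0]) cube([300, 1000, 300]);
translate([600, 0, 0]) cube([300, 1000, 450]);
translate([900, 0, 0]) cube([300, 1000, 600]);
translate([1200, 0, 0]) cube([300, 1000, 750]);
translate([1500, 0, 0]) cube([300, 1000, 900]);
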